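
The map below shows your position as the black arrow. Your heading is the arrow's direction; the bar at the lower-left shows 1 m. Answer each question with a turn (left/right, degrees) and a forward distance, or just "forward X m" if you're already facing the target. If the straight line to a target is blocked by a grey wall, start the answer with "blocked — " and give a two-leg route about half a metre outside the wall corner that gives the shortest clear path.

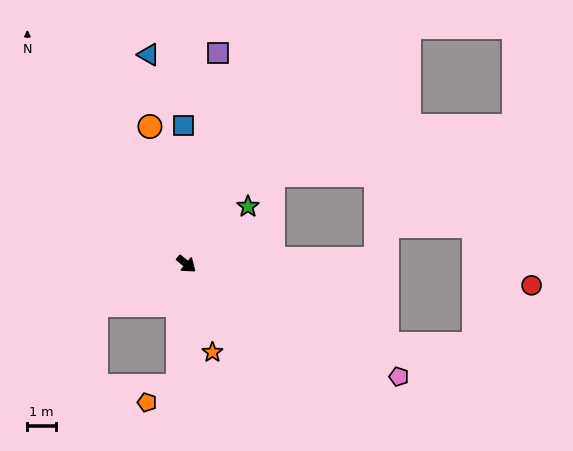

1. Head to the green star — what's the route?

turn left 82°, forward 2.9 m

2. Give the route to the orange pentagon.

blocked — turn right 55°, forward 4.3 m, then turn right 58°, forward 1.2 m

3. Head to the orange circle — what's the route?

turn left 144°, forward 5.0 m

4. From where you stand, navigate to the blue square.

turn left 131°, forward 4.8 m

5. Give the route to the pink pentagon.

turn left 11°, forward 8.4 m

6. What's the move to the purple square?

turn left 121°, forward 7.4 m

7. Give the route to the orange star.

turn right 34°, forward 3.2 m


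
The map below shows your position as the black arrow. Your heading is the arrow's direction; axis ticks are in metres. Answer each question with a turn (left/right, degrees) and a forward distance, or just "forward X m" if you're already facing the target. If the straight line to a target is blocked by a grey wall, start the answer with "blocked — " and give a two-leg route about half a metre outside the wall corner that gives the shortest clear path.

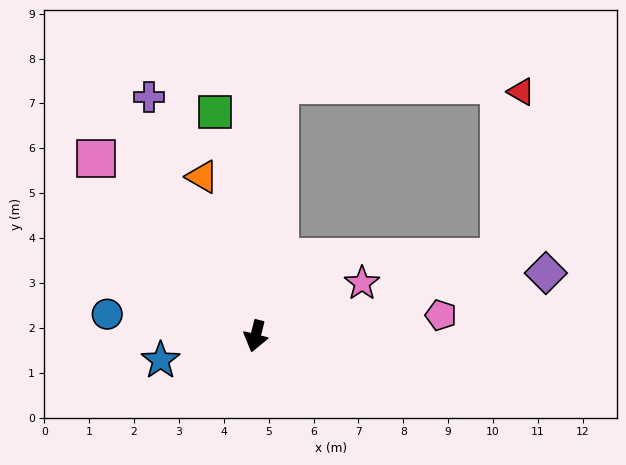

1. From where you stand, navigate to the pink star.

turn left 131°, forward 2.6 m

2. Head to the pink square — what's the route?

turn right 124°, forward 5.3 m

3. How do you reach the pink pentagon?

turn left 111°, forward 4.2 m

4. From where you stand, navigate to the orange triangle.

turn right 147°, forward 3.7 m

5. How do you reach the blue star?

turn right 61°, forward 2.2 m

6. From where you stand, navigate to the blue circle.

turn right 84°, forward 3.3 m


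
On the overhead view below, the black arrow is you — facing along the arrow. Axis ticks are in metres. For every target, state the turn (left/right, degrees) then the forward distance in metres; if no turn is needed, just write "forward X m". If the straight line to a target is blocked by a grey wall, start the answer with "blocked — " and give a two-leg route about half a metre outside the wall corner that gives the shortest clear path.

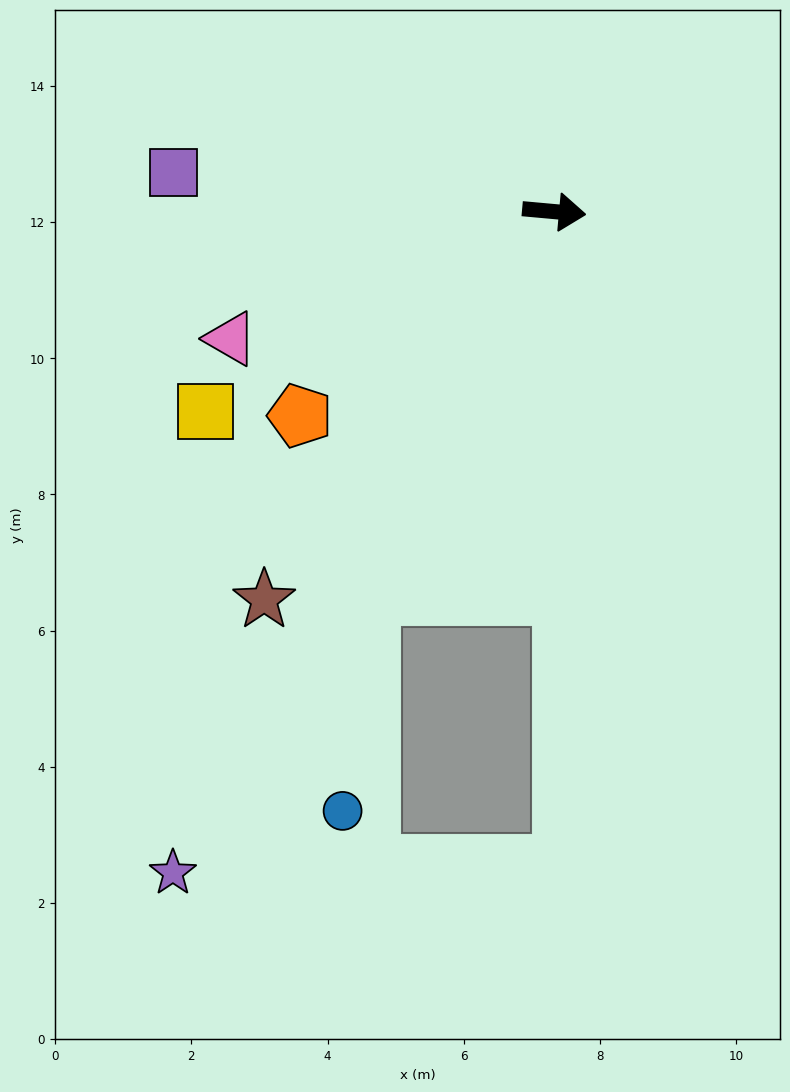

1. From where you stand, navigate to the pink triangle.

turn right 153°, forward 5.1 m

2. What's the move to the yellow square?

turn right 145°, forward 5.9 m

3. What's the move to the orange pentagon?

turn right 136°, forward 4.8 m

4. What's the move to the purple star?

turn right 115°, forward 11.2 m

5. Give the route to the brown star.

turn right 122°, forward 7.1 m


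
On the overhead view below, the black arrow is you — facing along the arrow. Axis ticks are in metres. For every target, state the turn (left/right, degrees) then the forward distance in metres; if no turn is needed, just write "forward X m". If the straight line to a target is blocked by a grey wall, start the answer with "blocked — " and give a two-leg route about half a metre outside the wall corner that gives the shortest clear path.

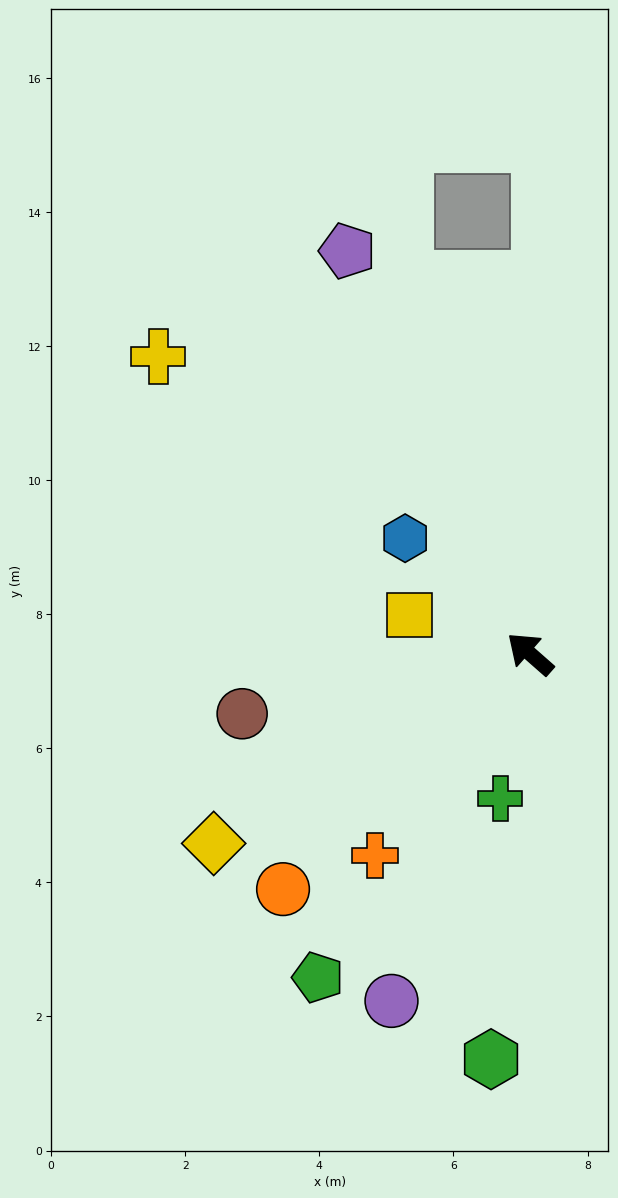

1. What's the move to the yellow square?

turn left 23°, forward 1.9 m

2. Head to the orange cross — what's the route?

turn left 94°, forward 3.8 m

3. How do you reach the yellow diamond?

turn left 72°, forward 5.5 m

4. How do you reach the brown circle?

turn left 53°, forward 4.4 m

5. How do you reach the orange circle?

turn left 85°, forward 5.1 m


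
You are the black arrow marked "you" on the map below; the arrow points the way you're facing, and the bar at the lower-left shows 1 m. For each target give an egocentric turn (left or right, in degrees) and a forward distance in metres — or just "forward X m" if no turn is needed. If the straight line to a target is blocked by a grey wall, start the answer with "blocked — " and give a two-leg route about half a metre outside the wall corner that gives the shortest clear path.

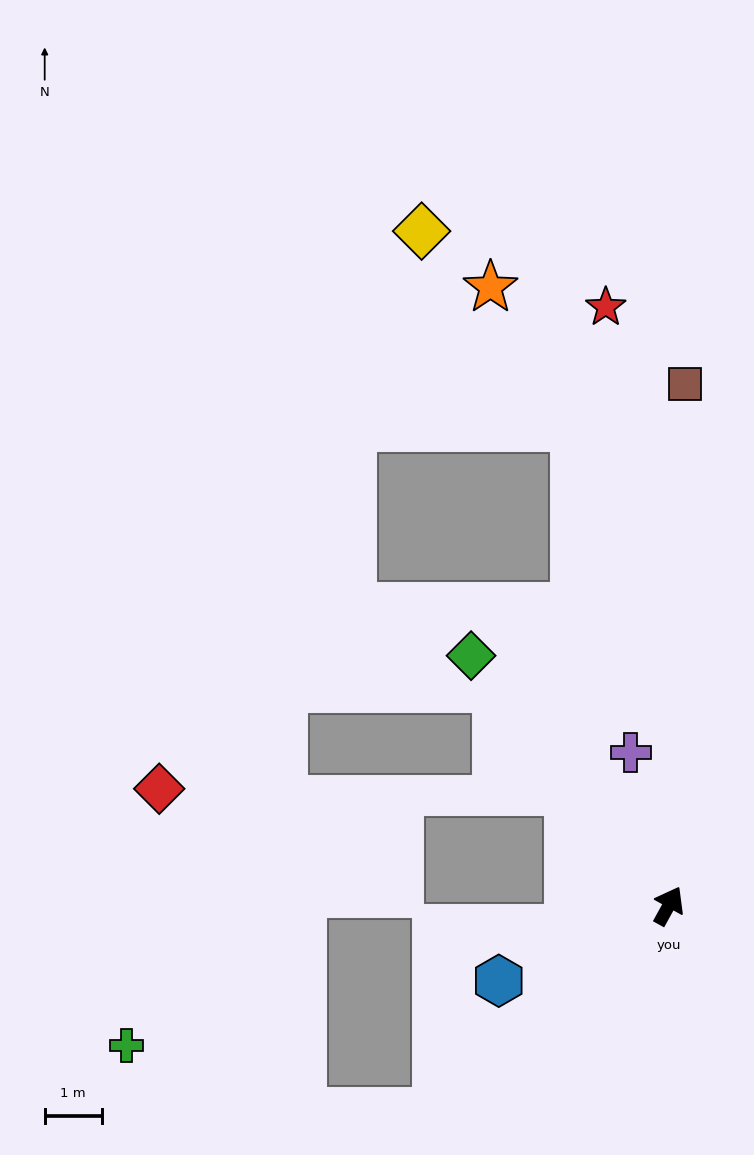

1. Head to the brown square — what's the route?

turn left 27°, forward 9.2 m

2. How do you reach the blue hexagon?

turn left 143°, forward 3.3 m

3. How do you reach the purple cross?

turn left 43°, forward 2.8 m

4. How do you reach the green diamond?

turn left 67°, forward 5.6 m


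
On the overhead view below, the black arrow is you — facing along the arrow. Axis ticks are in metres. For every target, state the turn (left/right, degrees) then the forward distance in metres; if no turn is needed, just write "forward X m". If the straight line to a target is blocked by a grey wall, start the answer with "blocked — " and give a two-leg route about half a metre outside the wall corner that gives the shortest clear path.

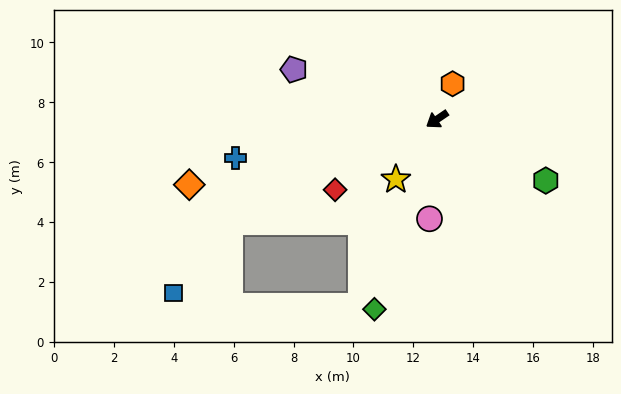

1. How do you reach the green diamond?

turn left 38°, forward 6.7 m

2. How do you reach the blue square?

blocked — turn right 8°, forward 7.7 m, then turn left 25°, forward 3.0 m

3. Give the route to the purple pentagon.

turn right 53°, forward 5.1 m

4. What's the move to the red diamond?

forward 4.1 m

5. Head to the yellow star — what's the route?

turn left 21°, forward 2.4 m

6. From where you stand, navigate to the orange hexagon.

turn right 148°, forward 1.3 m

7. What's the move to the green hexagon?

turn left 116°, forward 4.2 m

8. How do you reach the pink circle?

turn left 51°, forward 3.3 m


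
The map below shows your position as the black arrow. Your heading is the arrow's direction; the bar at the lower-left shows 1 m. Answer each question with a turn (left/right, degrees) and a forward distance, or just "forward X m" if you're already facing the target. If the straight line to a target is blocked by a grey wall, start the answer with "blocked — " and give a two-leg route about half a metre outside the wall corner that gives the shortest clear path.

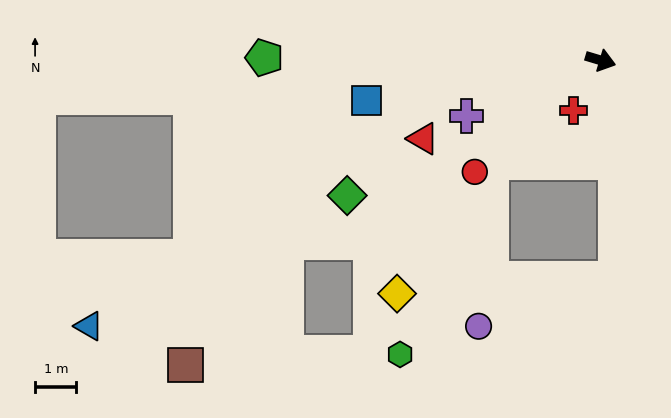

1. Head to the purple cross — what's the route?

turn right 141°, forward 3.5 m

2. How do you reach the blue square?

turn right 154°, forward 5.7 m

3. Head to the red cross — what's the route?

turn right 102°, forward 1.4 m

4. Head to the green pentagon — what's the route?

turn right 164°, forward 8.1 m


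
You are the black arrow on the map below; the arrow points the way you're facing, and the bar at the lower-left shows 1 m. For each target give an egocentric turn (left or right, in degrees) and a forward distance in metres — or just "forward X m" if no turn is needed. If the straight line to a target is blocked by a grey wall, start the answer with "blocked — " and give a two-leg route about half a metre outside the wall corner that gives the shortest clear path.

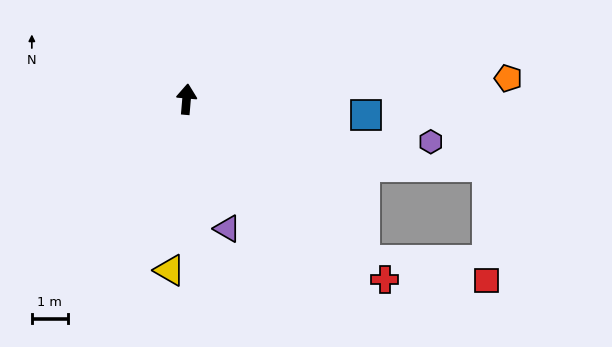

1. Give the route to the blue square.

turn right 90°, forward 5.0 m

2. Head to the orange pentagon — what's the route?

turn right 81°, forward 9.0 m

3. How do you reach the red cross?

turn right 127°, forward 7.5 m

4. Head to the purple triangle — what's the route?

turn right 158°, forward 3.8 m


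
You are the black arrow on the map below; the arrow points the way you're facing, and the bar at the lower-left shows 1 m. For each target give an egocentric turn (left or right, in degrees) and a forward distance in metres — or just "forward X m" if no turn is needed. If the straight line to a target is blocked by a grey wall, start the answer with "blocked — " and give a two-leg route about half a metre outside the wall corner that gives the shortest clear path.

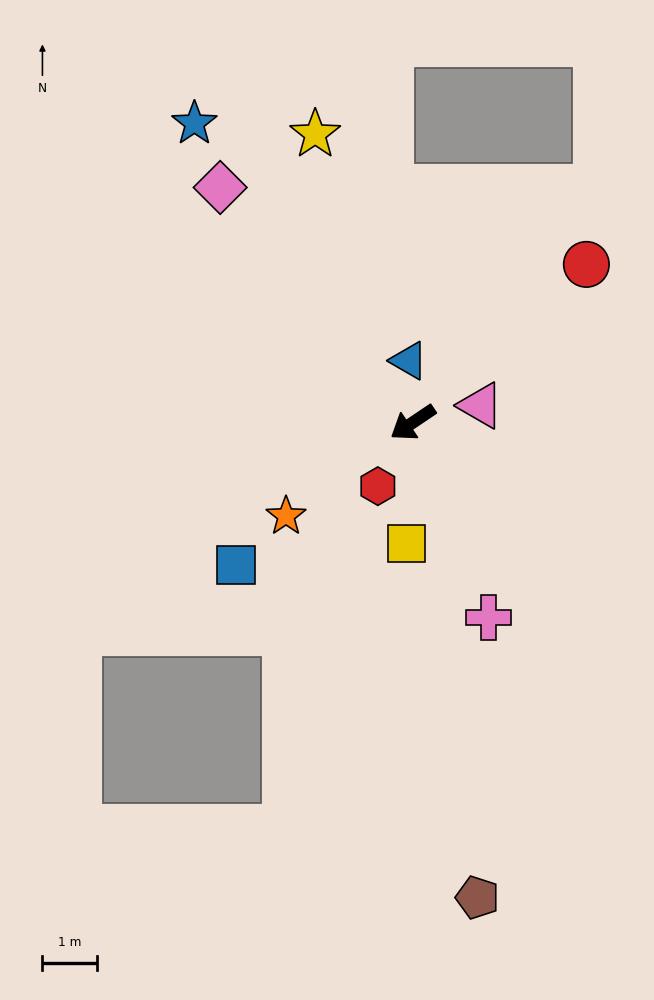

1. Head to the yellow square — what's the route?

turn left 53°, forward 2.2 m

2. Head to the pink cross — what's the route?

turn left 77°, forward 3.8 m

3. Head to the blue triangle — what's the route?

turn right 120°, forward 1.1 m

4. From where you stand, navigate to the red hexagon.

turn left 27°, forward 1.3 m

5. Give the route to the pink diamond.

turn right 85°, forward 5.6 m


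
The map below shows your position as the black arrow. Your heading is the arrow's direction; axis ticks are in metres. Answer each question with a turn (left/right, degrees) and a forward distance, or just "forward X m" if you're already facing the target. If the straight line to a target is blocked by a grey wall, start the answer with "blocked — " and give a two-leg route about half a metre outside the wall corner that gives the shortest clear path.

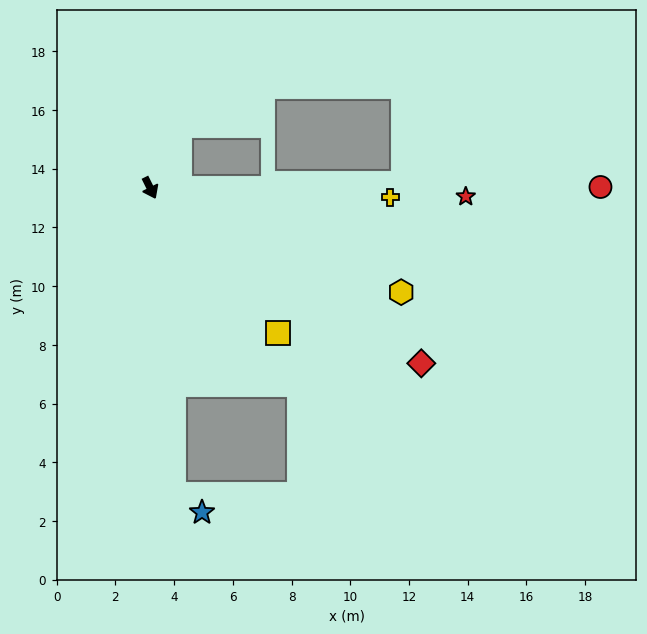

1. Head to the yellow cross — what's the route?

turn left 61°, forward 8.2 m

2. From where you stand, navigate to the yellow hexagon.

turn left 41°, forward 9.3 m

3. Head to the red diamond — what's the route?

turn left 31°, forward 11.0 m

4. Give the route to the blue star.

blocked — turn right 22°, forward 10.5 m, then turn left 53°, forward 1.1 m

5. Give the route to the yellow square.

turn left 15°, forward 6.6 m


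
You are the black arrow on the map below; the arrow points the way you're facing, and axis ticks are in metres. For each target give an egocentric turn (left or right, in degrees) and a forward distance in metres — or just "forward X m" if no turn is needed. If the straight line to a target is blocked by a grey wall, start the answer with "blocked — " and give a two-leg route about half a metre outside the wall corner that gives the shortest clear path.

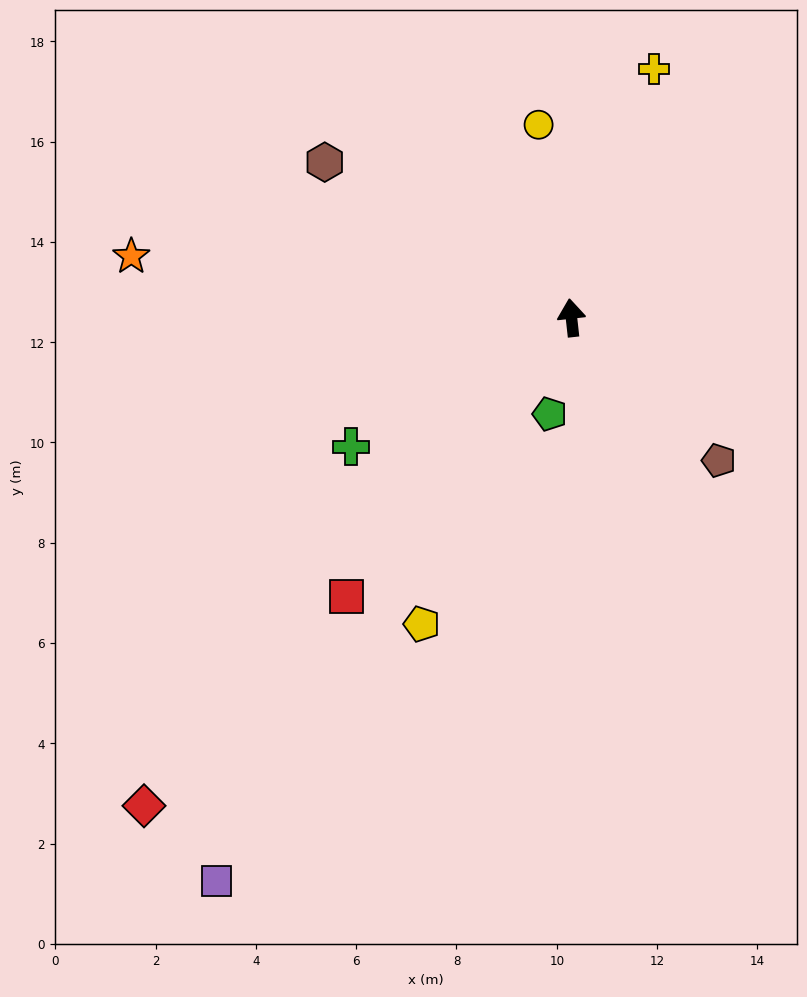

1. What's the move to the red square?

turn left 135°, forward 7.1 m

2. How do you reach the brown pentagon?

turn right 140°, forward 4.1 m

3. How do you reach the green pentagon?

turn left 161°, forward 2.0 m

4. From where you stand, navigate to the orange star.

turn left 76°, forward 8.9 m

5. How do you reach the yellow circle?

turn left 3°, forward 3.9 m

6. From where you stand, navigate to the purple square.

turn left 141°, forward 13.3 m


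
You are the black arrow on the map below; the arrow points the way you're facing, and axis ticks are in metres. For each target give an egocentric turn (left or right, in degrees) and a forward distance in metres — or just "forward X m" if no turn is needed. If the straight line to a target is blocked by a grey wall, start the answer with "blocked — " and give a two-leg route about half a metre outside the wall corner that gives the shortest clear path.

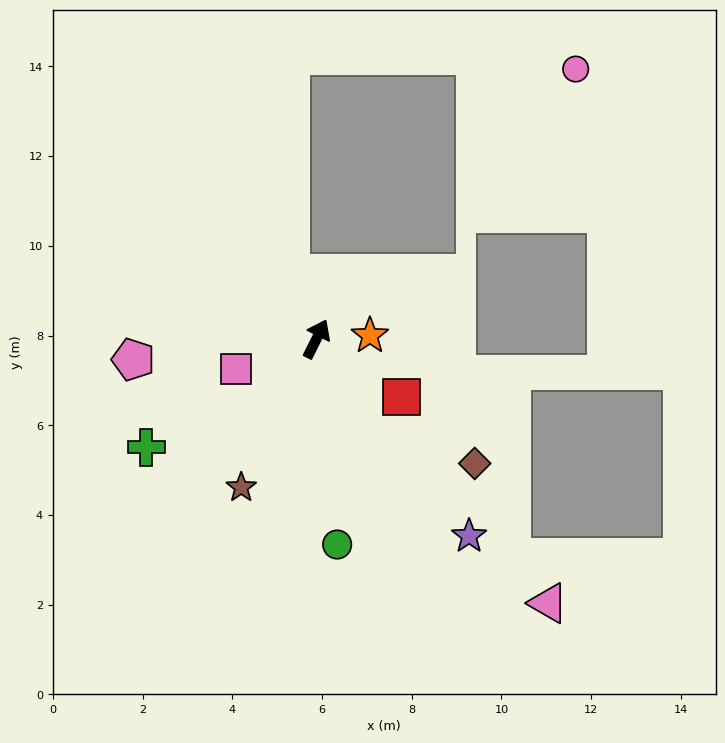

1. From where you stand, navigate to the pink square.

turn left 137°, forward 1.9 m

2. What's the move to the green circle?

turn right 148°, forward 4.6 m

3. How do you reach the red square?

turn right 98°, forward 2.3 m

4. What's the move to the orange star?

turn right 60°, forward 1.2 m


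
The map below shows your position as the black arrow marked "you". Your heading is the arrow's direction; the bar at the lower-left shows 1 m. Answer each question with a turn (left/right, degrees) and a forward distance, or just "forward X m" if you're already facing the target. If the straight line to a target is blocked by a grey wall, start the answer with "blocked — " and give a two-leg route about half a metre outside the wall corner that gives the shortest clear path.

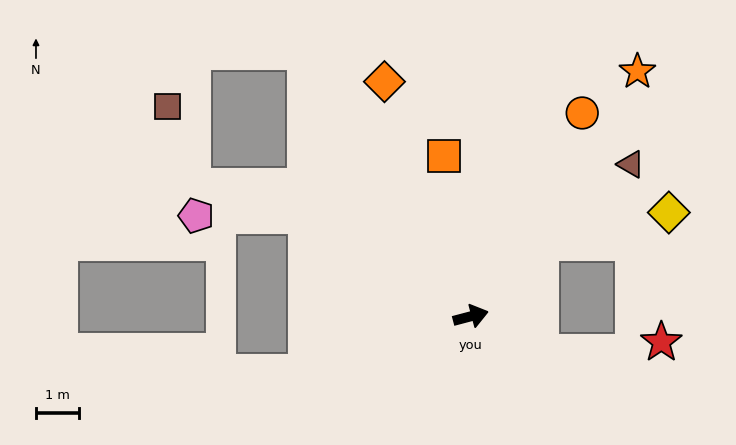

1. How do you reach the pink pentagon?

blocked — turn left 134°, forward 4.5 m, then turn left 31°, forward 2.6 m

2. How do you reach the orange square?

turn left 85°, forward 3.8 m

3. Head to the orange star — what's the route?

turn left 41°, forward 6.9 m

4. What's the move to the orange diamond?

turn left 95°, forward 5.8 m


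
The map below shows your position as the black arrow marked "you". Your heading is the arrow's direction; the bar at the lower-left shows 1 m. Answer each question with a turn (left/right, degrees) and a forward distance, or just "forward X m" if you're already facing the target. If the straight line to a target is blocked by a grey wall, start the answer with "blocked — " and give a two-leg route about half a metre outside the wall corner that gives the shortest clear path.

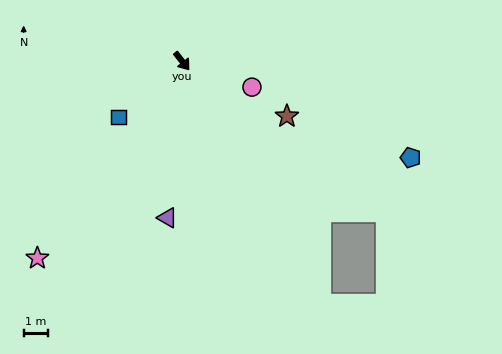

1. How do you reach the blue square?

turn right 87°, forward 3.4 m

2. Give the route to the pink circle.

turn left 31°, forward 3.0 m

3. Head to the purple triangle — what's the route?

turn right 44°, forward 6.4 m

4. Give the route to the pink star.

turn right 75°, forward 9.9 m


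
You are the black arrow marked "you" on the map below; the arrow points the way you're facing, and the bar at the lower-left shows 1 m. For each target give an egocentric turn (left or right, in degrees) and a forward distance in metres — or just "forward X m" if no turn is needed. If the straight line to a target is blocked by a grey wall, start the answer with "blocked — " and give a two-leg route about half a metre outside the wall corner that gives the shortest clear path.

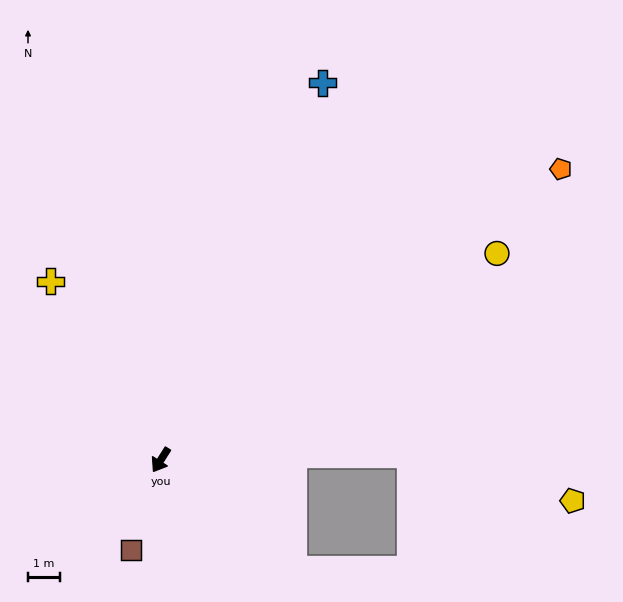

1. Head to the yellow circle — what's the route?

turn left 154°, forward 12.4 m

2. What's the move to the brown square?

turn left 14°, forward 3.0 m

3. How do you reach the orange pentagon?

turn left 158°, forward 15.6 m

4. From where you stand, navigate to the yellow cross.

turn right 116°, forward 6.6 m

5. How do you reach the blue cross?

turn right 171°, forward 12.9 m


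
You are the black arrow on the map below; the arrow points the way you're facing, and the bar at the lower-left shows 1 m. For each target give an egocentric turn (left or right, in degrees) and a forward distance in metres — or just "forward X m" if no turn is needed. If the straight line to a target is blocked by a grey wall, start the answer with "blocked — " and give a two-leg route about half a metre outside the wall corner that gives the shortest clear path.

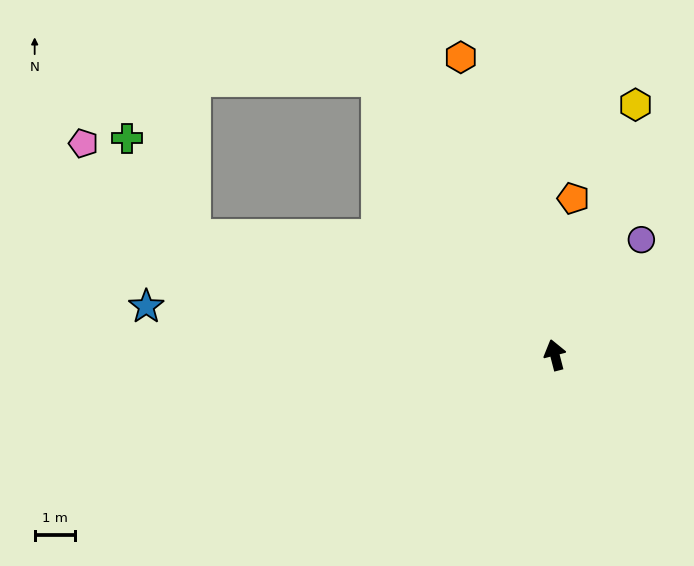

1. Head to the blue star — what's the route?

turn left 69°, forward 10.3 m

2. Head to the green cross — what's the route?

blocked — turn left 57°, forward 9.5 m, then turn right 37°, forward 3.0 m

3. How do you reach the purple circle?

turn right 51°, forward 3.6 m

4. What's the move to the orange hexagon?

turn left 3°, forward 7.8 m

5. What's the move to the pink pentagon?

blocked — turn left 57°, forward 9.5 m, then turn right 21°, forward 3.6 m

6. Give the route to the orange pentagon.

turn right 21°, forward 4.0 m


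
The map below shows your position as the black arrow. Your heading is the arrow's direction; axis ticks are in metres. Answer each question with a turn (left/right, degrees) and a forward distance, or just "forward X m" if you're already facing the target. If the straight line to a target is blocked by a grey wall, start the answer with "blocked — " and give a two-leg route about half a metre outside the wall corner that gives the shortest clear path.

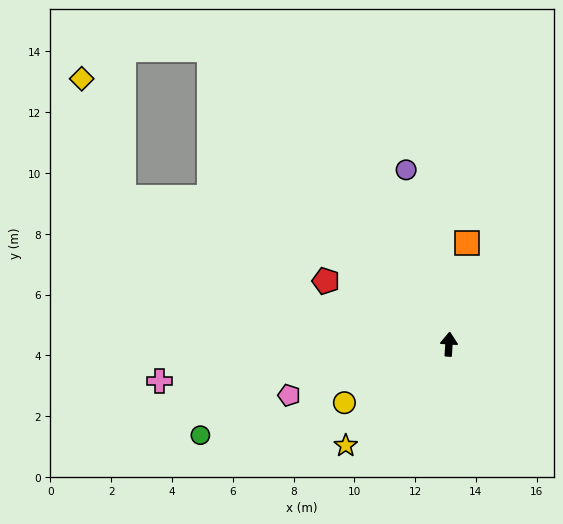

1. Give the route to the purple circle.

turn left 17°, forward 5.9 m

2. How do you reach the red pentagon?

turn left 66°, forward 4.6 m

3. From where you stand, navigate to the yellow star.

turn left 138°, forward 4.8 m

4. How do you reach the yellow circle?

turn left 123°, forward 3.9 m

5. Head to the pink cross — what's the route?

turn left 101°, forward 9.6 m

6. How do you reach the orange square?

turn right 6°, forward 3.4 m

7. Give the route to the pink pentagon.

turn left 111°, forward 5.5 m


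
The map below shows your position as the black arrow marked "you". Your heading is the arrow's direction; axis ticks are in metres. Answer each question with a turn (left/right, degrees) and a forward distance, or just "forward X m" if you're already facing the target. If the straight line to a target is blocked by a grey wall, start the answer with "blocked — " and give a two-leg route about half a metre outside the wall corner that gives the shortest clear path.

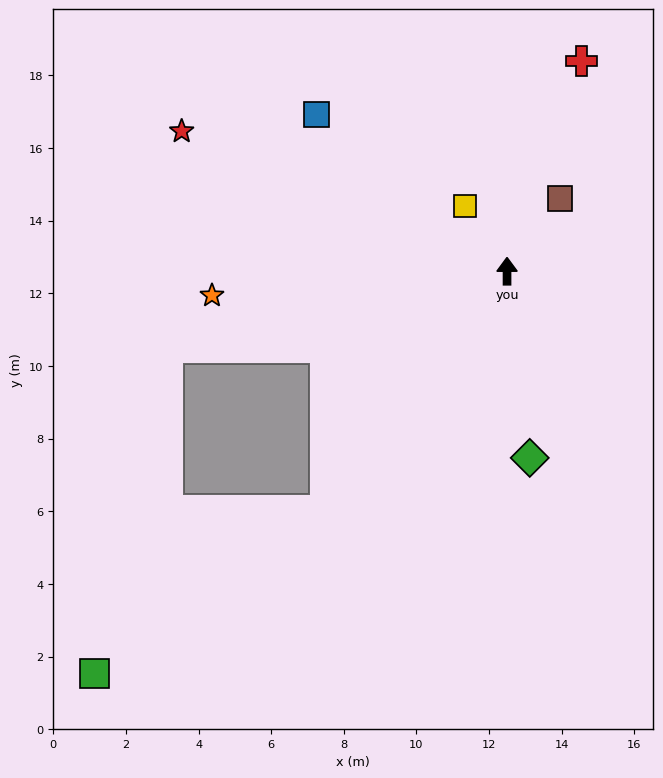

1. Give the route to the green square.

blocked — turn left 143°, forward 8.3 m, then turn right 18°, forward 7.8 m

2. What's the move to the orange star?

turn left 95°, forward 8.2 m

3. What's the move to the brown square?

turn right 36°, forward 2.5 m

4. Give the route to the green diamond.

turn right 173°, forward 5.2 m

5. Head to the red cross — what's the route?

turn right 20°, forward 6.1 m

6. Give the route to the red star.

turn left 67°, forward 9.8 m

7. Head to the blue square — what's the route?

turn left 51°, forward 6.8 m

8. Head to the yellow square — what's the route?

turn left 33°, forward 2.1 m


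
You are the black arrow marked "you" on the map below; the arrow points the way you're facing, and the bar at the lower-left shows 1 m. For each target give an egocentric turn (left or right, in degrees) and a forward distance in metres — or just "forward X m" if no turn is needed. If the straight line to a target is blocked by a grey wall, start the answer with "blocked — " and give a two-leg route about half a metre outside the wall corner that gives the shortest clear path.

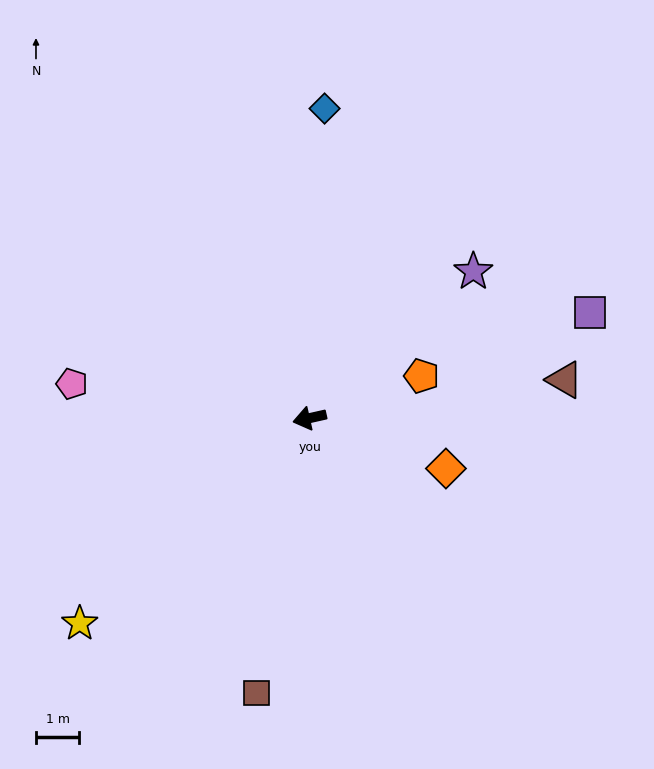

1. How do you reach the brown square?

turn left 66°, forward 6.5 m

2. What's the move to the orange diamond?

turn left 147°, forward 3.4 m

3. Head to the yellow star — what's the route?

turn left 29°, forward 7.1 m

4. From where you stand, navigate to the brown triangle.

turn left 176°, forward 6.0 m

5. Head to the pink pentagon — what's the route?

turn right 21°, forward 5.6 m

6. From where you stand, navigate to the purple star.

turn right 151°, forward 5.1 m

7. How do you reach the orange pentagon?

turn right 172°, forward 2.8 m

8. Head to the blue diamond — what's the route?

turn right 105°, forward 7.2 m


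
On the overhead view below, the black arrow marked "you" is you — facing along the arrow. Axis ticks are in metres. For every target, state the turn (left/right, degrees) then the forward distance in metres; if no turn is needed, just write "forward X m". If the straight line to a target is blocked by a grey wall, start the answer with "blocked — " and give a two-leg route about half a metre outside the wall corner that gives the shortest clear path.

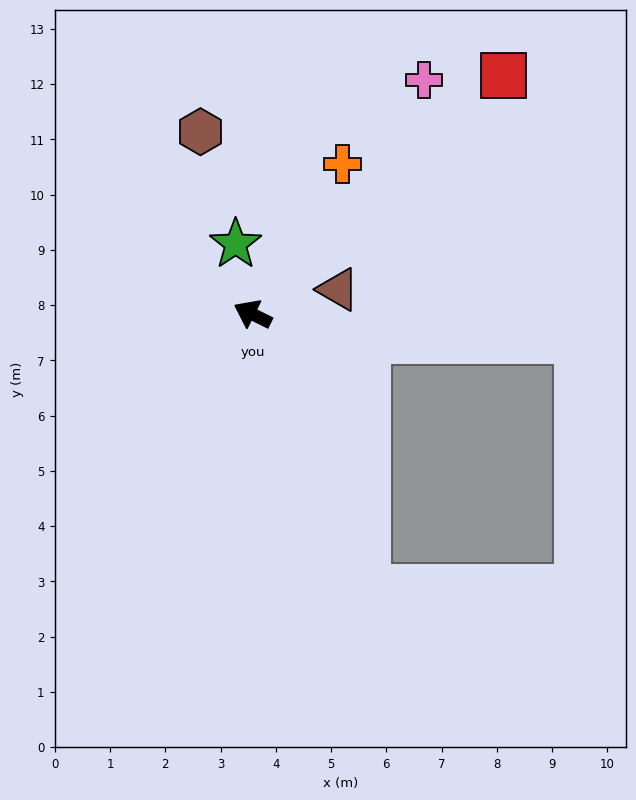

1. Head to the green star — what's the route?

turn right 50°, forward 1.3 m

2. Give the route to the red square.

turn right 110°, forward 6.3 m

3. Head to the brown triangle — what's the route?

turn right 137°, forward 1.6 m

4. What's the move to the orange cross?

turn right 94°, forward 3.2 m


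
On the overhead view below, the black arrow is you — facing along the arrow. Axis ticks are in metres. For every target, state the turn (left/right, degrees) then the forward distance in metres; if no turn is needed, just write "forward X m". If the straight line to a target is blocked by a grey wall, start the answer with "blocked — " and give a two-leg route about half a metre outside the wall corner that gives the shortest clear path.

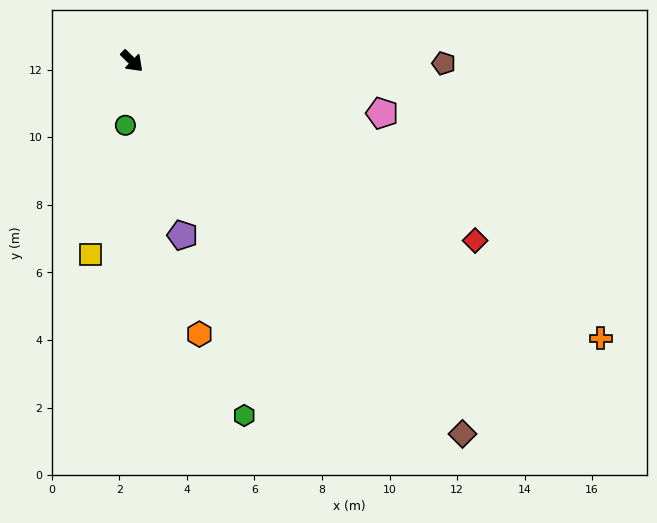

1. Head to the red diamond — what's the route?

turn left 17°, forward 11.5 m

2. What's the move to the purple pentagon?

turn right 29°, forward 5.4 m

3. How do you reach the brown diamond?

turn right 4°, forward 14.8 m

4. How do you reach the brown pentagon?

turn left 44°, forward 9.2 m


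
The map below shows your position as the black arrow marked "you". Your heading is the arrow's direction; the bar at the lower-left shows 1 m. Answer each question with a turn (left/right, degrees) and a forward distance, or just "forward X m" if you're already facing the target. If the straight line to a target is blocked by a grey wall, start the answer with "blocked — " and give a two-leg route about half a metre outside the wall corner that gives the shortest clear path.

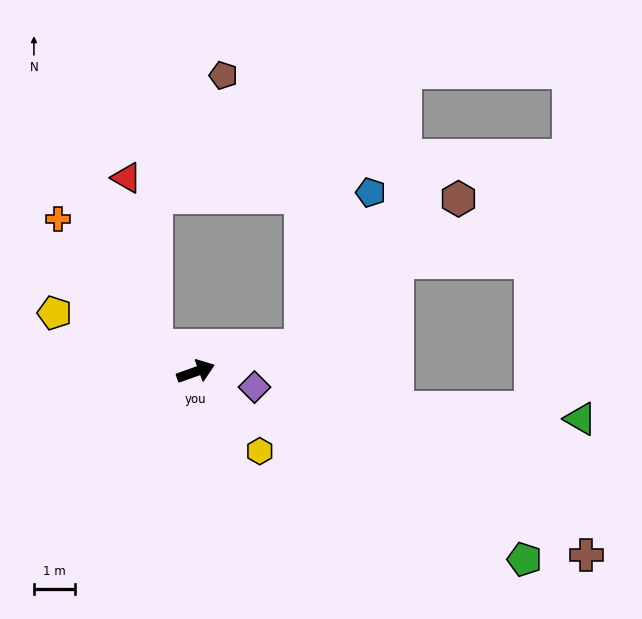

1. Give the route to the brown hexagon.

blocked — turn right 6°, forward 2.7 m, then turn left 30°, forward 5.3 m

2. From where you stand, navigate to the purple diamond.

turn right 34°, forward 1.5 m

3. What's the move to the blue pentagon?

blocked — turn right 6°, forward 2.7 m, then turn left 52°, forward 4.1 m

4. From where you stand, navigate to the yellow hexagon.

turn right 71°, forward 2.5 m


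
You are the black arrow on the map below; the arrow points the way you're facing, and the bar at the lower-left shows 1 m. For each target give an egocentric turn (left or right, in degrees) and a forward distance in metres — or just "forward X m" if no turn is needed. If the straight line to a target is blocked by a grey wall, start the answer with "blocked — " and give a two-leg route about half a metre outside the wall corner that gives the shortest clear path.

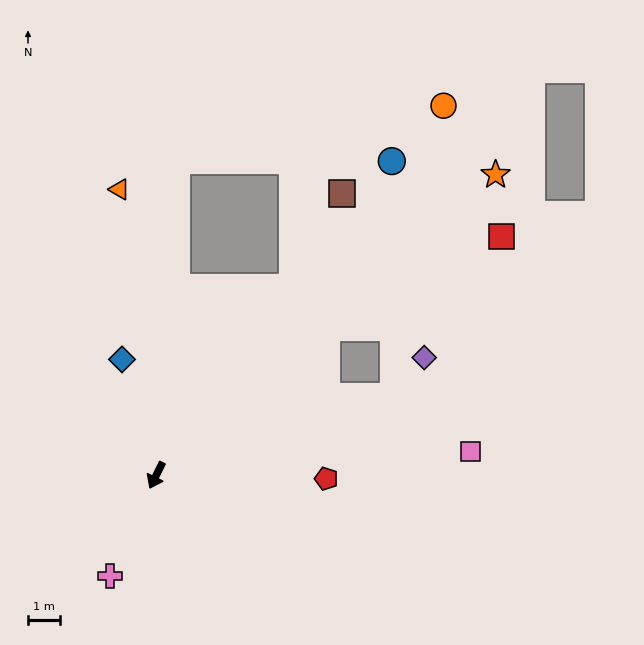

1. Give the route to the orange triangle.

turn right 146°, forward 9.1 m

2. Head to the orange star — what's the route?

turn left 158°, forward 14.4 m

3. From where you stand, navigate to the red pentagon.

turn left 115°, forward 5.4 m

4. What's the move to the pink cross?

forward 3.5 m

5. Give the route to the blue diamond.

turn right 137°, forward 3.8 m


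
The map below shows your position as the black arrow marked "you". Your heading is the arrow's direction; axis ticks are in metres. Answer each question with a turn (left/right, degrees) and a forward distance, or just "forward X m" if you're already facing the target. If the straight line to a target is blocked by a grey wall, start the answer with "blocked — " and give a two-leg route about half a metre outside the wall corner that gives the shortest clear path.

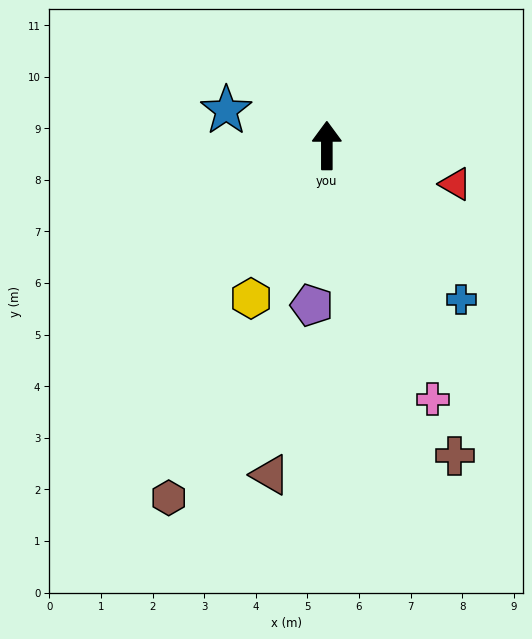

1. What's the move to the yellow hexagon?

turn left 154°, forward 3.3 m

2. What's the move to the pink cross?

turn right 157°, forward 5.3 m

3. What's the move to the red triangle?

turn right 107°, forward 2.6 m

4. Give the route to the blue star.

turn left 71°, forward 2.1 m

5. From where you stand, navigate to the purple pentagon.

turn left 175°, forward 3.1 m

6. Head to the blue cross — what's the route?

turn right 139°, forward 4.0 m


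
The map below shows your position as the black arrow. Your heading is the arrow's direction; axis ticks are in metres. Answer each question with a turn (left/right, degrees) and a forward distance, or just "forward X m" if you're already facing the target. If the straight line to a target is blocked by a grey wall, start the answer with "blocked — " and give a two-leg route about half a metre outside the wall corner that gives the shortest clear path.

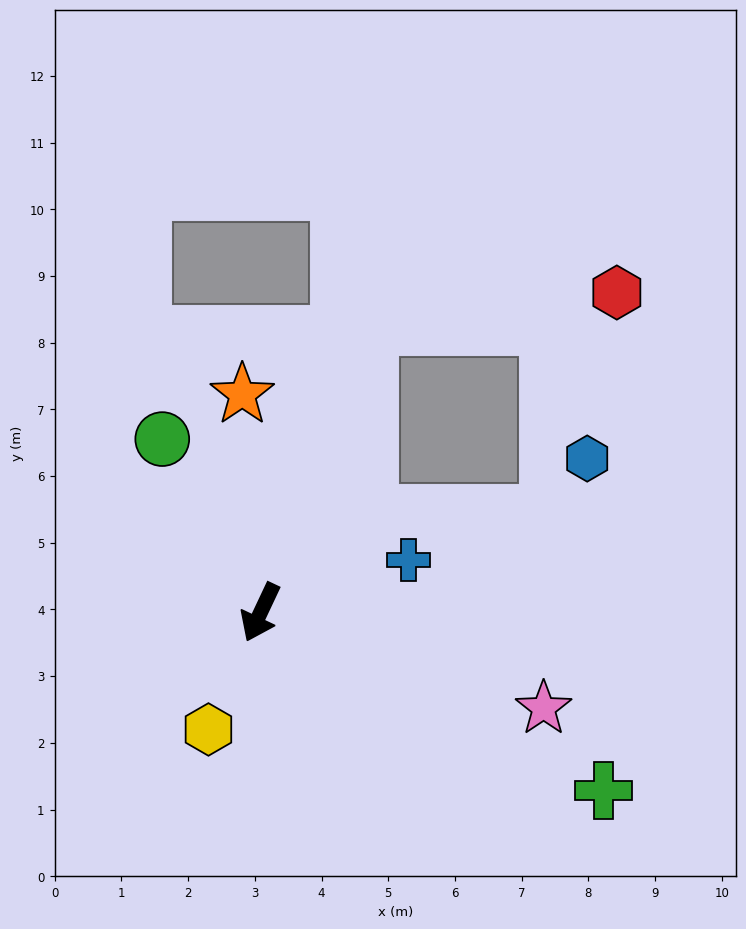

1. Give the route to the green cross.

turn left 88°, forward 5.8 m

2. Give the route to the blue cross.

turn left 135°, forward 2.4 m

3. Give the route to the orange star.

turn right 150°, forward 3.3 m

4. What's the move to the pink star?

turn left 97°, forward 4.5 m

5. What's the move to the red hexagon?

blocked — turn right 176°, forward 4.6 m, then turn right 61°, forward 3.7 m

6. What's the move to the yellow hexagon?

forward 1.9 m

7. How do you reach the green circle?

turn right 125°, forward 3.0 m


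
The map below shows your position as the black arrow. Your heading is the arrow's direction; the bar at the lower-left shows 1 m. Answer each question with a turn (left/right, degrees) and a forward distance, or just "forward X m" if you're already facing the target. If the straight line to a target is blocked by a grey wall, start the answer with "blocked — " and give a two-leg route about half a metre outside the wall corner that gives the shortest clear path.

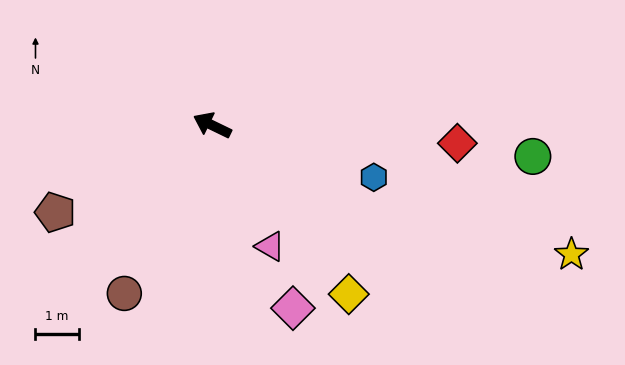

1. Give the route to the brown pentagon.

turn left 55°, forward 4.2 m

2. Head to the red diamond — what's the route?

turn right 158°, forward 5.7 m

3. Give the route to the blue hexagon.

turn right 172°, forward 3.9 m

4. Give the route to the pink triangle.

turn left 141°, forward 3.1 m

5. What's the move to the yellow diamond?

turn left 155°, forward 5.0 m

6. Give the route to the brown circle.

turn left 88°, forward 4.4 m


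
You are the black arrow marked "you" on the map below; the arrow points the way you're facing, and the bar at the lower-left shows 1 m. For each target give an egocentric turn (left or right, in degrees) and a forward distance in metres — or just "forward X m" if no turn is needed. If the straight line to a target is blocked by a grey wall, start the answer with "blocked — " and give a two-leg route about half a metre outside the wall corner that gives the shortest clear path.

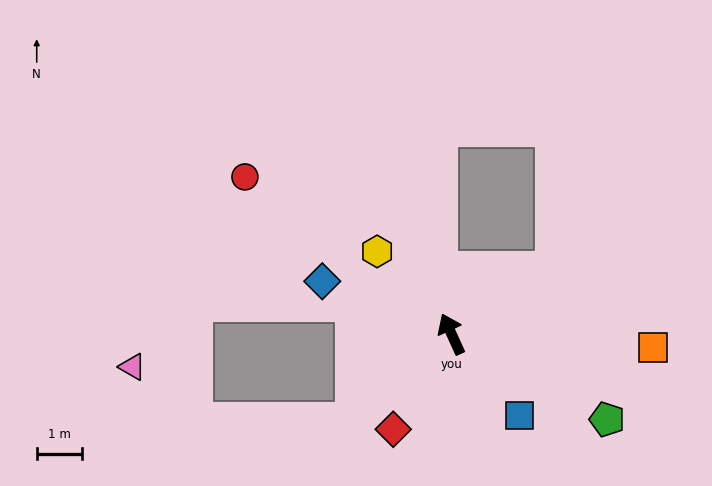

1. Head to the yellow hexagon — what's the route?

turn left 18°, forward 2.4 m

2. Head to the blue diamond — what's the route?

turn left 43°, forward 3.1 m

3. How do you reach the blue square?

turn right 165°, forward 2.3 m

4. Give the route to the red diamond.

turn left 124°, forward 2.5 m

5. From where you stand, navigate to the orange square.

turn right 118°, forward 4.4 m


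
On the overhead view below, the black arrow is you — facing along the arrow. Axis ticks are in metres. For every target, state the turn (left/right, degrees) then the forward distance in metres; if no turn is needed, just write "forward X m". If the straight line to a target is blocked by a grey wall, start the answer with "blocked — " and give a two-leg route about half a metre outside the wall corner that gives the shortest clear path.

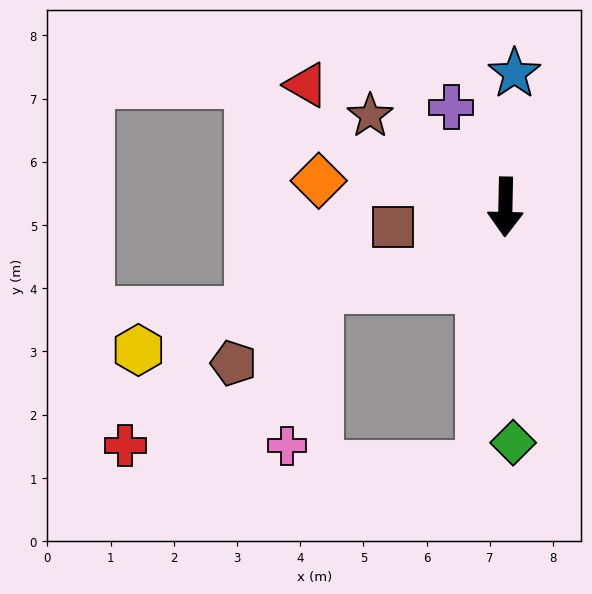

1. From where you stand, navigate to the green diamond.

turn left 3°, forward 3.7 m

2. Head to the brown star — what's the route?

turn right 123°, forward 2.6 m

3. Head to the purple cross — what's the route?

turn right 150°, forward 1.8 m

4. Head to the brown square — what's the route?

turn right 78°, forward 1.8 m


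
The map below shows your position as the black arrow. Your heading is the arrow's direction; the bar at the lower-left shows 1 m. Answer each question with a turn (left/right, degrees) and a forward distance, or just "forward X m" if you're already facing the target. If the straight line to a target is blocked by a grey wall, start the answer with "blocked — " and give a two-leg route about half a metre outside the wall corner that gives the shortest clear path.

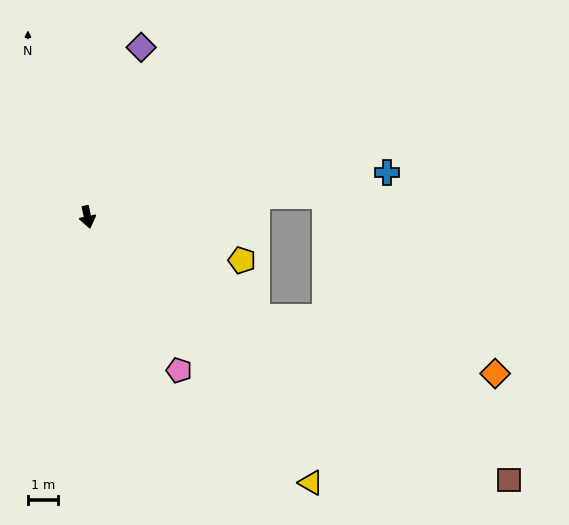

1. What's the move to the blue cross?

turn left 86°, forward 10.2 m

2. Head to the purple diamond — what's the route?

turn left 150°, forward 6.0 m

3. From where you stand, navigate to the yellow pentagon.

turn left 62°, forward 5.4 m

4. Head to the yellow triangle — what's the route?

turn left 28°, forward 11.7 m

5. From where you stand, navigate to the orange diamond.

blocked — turn left 48°, forward 6.7 m, then turn left 16°, forward 8.2 m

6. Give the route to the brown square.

turn left 46°, forward 16.8 m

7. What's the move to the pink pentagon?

turn left 19°, forward 6.0 m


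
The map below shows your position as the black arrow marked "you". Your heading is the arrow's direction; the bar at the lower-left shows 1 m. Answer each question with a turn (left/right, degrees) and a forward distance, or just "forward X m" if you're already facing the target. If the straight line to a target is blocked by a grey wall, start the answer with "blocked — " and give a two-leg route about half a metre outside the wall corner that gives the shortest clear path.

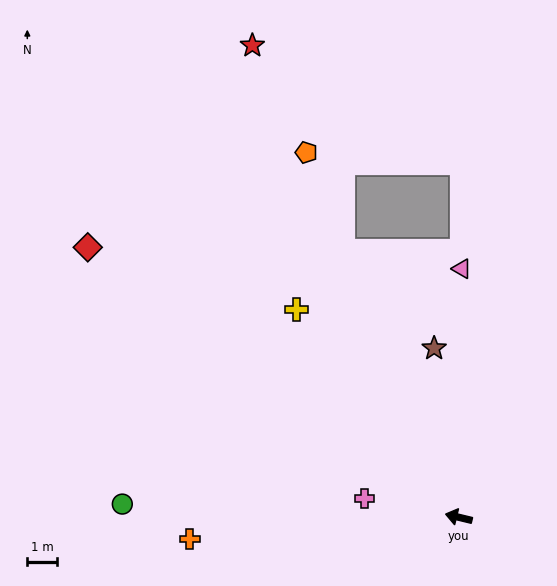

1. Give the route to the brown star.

turn right 68°, forward 5.7 m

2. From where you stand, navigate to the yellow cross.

turn right 38°, forward 8.8 m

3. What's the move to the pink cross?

turn left 2°, forward 3.2 m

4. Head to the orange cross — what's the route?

turn left 18°, forward 9.0 m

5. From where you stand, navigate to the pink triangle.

turn right 77°, forward 8.3 m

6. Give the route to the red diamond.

turn right 22°, forward 15.4 m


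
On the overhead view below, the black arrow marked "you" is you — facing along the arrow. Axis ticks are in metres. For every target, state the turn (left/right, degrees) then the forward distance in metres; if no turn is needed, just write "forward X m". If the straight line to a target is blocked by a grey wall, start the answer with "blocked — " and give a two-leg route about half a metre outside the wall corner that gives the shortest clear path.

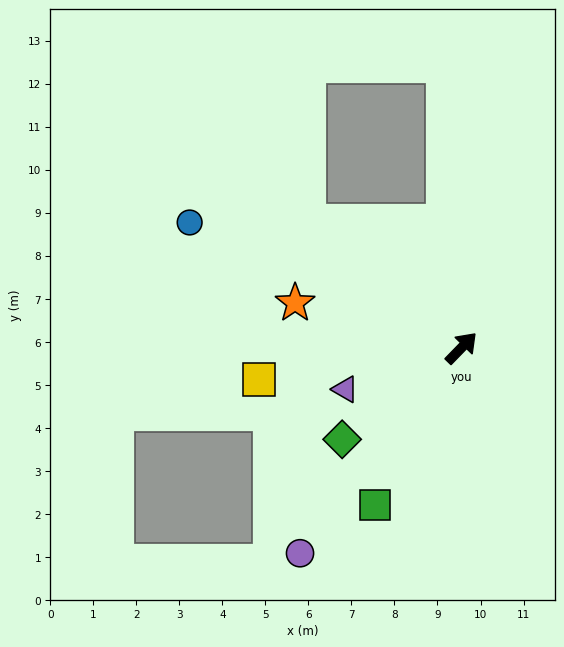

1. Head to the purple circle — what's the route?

turn right 174°, forward 6.1 m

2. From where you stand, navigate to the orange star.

turn left 119°, forward 4.0 m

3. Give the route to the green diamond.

turn left 172°, forward 3.5 m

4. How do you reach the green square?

turn right 165°, forward 4.2 m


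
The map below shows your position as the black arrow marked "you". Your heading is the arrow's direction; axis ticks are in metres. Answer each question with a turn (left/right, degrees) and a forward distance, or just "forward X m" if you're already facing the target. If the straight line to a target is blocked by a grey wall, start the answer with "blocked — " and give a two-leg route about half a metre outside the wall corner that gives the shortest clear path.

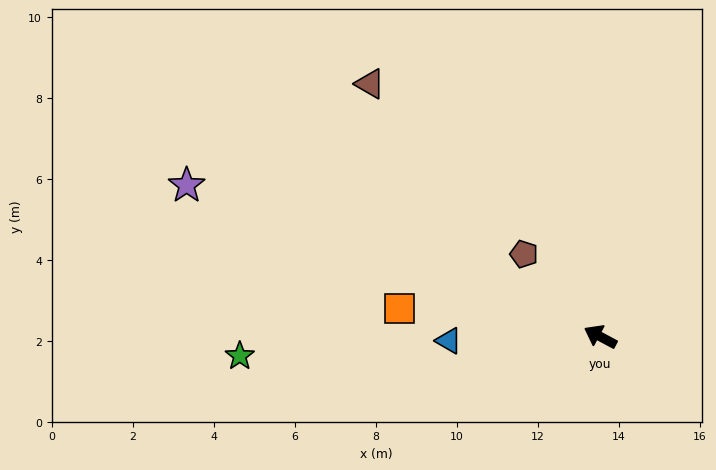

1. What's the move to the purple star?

turn left 8°, forward 10.9 m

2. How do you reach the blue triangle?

turn left 30°, forward 3.7 m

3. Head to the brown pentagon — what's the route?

turn right 19°, forward 2.8 m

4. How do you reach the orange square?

turn left 20°, forward 5.0 m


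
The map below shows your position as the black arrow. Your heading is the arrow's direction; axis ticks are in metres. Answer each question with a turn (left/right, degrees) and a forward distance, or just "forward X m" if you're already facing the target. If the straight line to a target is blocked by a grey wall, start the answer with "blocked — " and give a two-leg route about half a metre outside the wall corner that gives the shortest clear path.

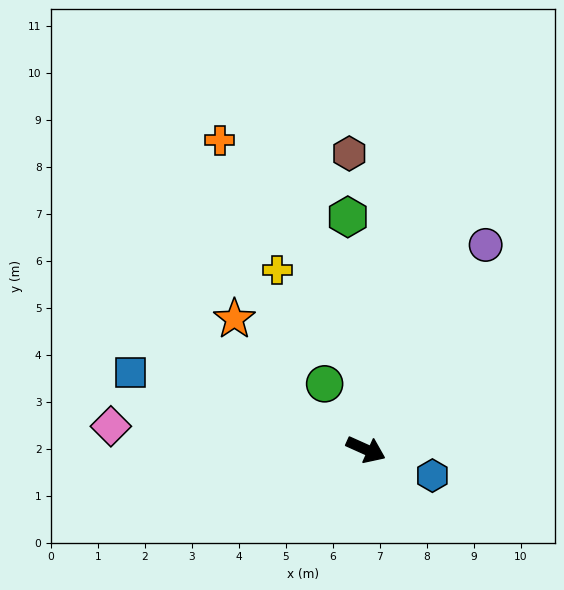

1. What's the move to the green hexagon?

turn left 119°, forward 5.0 m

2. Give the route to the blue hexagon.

turn left 3°, forward 1.5 m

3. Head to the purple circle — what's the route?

turn left 84°, forward 5.0 m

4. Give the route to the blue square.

turn right 174°, forward 5.3 m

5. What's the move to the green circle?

turn left 146°, forward 1.7 m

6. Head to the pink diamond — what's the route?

turn right 161°, forward 5.5 m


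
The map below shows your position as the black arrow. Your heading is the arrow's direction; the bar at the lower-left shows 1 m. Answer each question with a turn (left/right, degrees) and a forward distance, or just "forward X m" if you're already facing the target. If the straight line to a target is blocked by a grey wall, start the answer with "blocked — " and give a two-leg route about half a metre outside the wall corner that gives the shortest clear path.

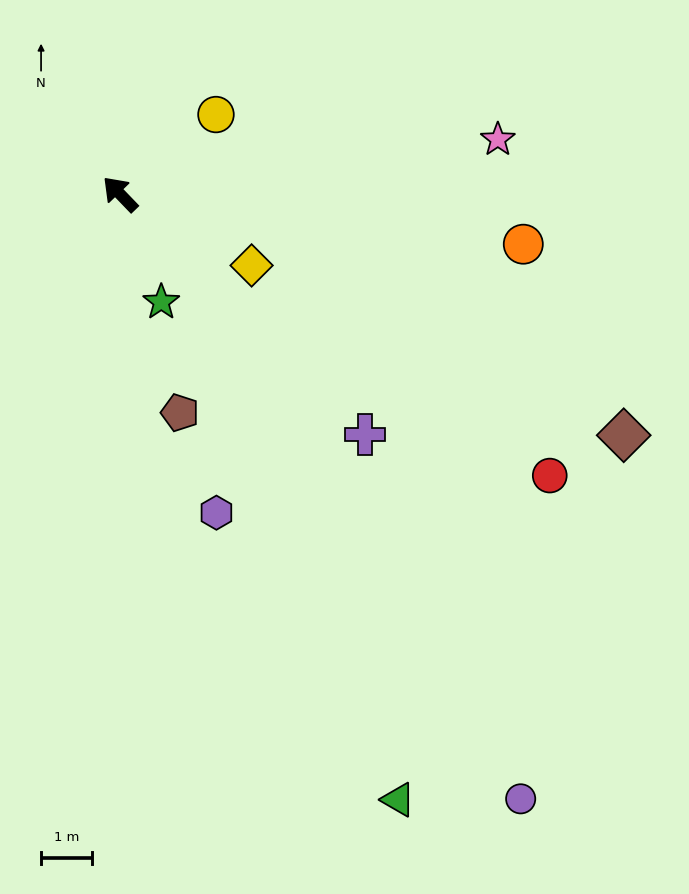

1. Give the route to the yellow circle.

turn right 94°, forward 2.4 m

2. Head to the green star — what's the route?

turn left 157°, forward 2.3 m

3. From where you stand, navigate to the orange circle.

turn right 141°, forward 8.0 m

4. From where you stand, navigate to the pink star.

turn right 126°, forward 7.5 m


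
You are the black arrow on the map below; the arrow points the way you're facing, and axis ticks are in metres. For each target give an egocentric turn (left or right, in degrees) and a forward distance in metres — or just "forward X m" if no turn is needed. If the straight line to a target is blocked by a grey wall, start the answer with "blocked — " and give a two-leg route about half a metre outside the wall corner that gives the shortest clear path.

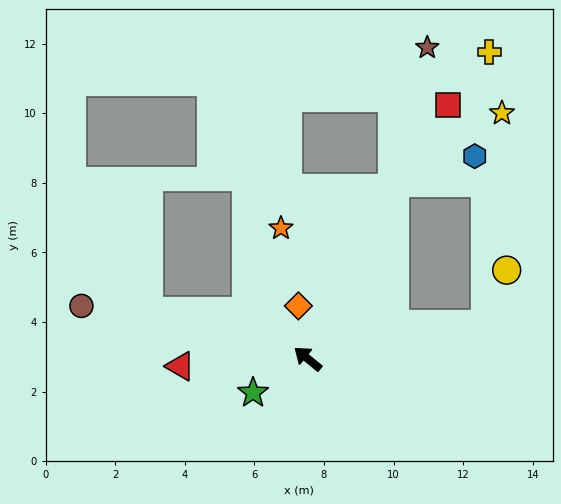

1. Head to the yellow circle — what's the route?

blocked — turn right 130°, forward 5.2 m, then turn left 59°, forward 1.7 m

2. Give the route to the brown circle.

turn left 26°, forward 6.7 m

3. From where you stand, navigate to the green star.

turn left 71°, forward 1.9 m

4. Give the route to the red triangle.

turn left 43°, forward 3.7 m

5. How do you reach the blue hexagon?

blocked — turn right 77°, forward 5.6 m, then turn right 46°, forward 2.4 m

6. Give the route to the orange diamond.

turn right 41°, forward 1.5 m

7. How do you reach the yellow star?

blocked — turn right 77°, forward 5.6 m, then turn right 31°, forward 3.7 m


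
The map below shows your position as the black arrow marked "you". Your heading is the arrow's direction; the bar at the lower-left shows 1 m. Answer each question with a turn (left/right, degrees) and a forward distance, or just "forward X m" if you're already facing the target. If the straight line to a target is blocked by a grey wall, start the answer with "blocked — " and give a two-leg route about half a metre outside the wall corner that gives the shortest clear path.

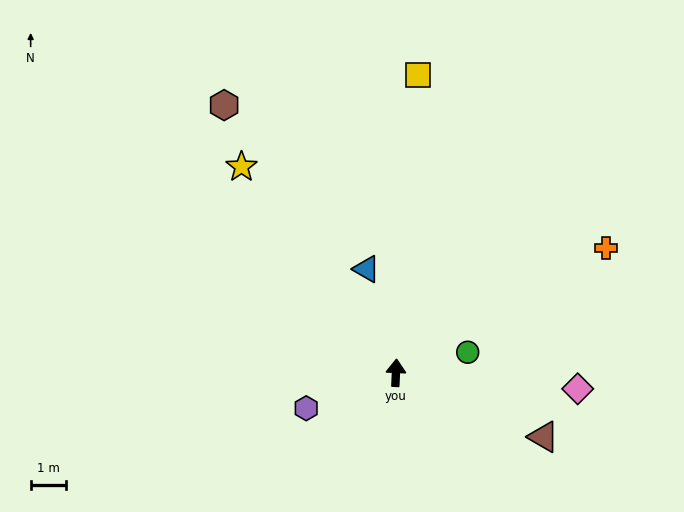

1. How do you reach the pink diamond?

turn right 92°, forward 5.2 m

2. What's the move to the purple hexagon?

turn left 114°, forward 2.7 m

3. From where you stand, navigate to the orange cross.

turn right 57°, forward 6.9 m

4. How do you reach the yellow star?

turn left 39°, forward 7.3 m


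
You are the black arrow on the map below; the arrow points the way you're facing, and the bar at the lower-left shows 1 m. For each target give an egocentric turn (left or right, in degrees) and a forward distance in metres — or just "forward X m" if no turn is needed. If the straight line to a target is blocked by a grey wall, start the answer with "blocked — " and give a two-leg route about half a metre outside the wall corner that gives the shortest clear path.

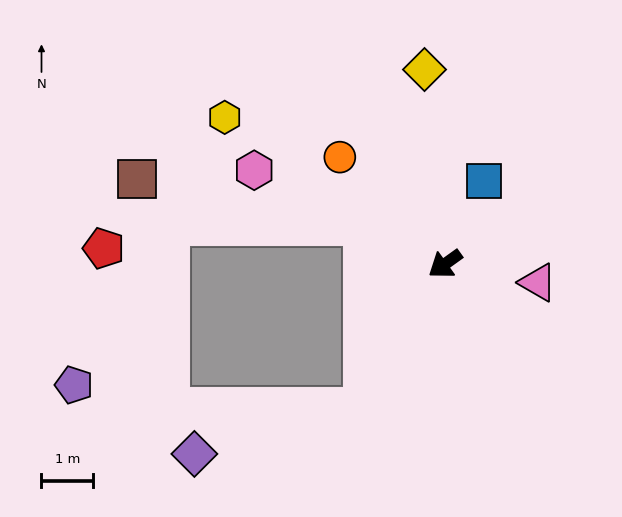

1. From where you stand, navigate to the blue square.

turn right 151°, forward 1.8 m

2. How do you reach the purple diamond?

blocked — turn left 26°, forward 3.2 m, then turn right 47°, forward 3.4 m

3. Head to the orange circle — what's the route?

turn right 81°, forward 2.9 m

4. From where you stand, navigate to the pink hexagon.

turn right 62°, forward 4.1 m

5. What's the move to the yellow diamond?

turn right 120°, forward 3.8 m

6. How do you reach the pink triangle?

turn left 133°, forward 1.8 m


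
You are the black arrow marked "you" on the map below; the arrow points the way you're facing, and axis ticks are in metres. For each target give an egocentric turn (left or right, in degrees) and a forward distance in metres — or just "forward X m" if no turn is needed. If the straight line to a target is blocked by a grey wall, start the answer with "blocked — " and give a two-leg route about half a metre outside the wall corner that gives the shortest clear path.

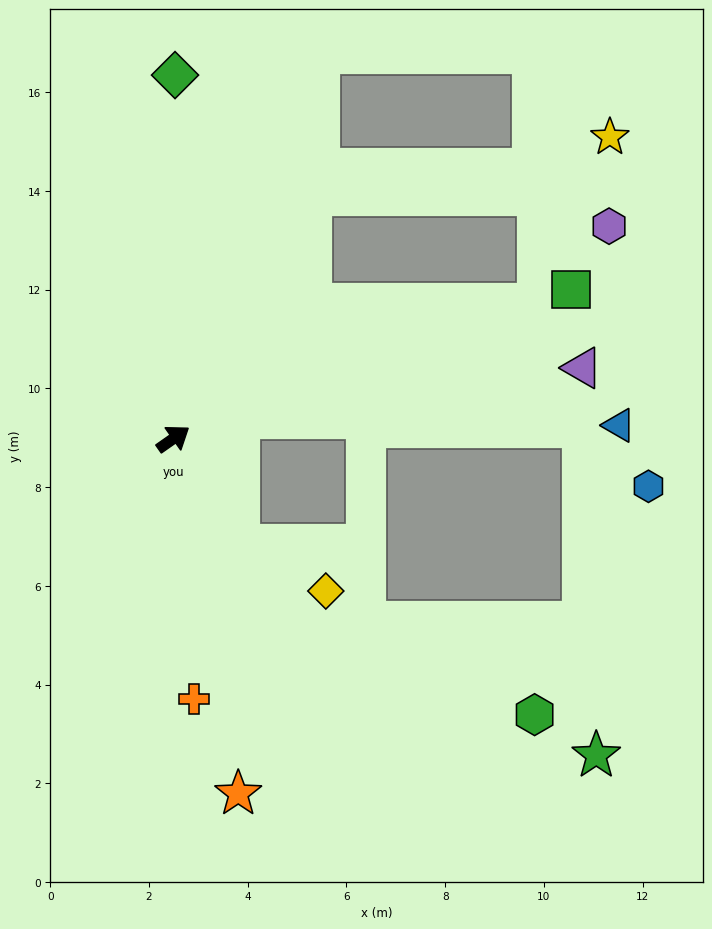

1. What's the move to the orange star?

turn right 115°, forward 7.3 m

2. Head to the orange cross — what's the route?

turn right 121°, forward 5.3 m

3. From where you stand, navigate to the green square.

turn right 14°, forward 8.6 m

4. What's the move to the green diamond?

turn left 55°, forward 7.4 m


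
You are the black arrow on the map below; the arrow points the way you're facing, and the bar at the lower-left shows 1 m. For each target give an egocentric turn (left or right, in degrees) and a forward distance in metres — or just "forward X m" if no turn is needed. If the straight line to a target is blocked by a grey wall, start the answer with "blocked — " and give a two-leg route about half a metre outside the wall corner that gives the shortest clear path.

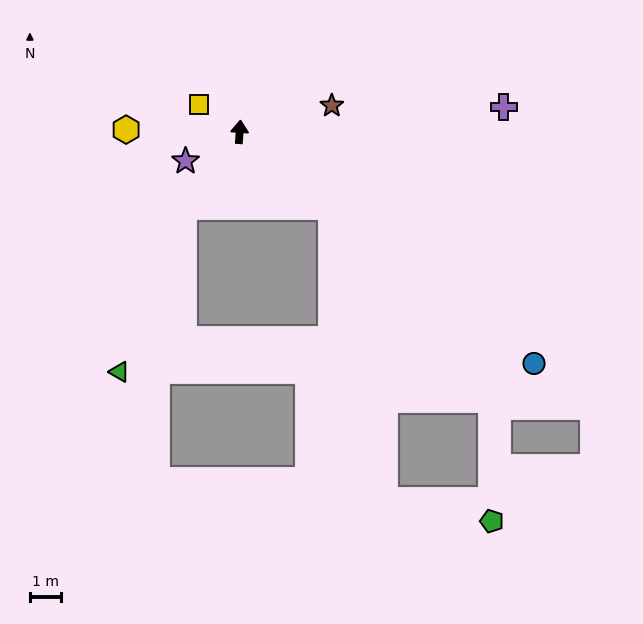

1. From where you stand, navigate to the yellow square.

turn left 60°, forward 1.6 m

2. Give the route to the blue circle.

turn right 124°, forward 12.0 m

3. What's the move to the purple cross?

turn right 81°, forward 8.5 m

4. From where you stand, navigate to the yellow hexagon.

turn left 93°, forward 3.6 m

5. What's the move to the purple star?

turn left 122°, forward 2.0 m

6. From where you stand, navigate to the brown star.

turn right 70°, forward 3.1 m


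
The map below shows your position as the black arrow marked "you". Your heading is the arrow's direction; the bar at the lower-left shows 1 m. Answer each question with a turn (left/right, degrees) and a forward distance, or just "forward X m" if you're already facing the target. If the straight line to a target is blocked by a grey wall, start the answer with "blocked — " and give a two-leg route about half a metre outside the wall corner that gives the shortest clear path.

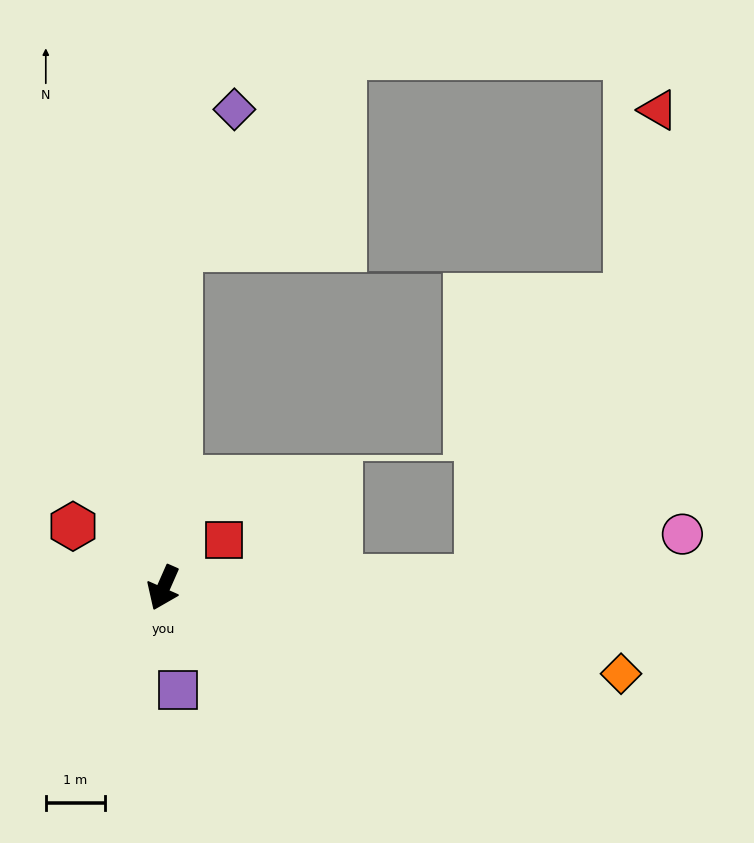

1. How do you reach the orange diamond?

turn left 103°, forward 7.8 m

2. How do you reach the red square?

turn left 152°, forward 1.3 m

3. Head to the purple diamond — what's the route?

blocked — turn right 159°, forward 5.8 m, then turn right 20°, forward 2.5 m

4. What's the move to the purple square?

turn left 32°, forward 1.7 m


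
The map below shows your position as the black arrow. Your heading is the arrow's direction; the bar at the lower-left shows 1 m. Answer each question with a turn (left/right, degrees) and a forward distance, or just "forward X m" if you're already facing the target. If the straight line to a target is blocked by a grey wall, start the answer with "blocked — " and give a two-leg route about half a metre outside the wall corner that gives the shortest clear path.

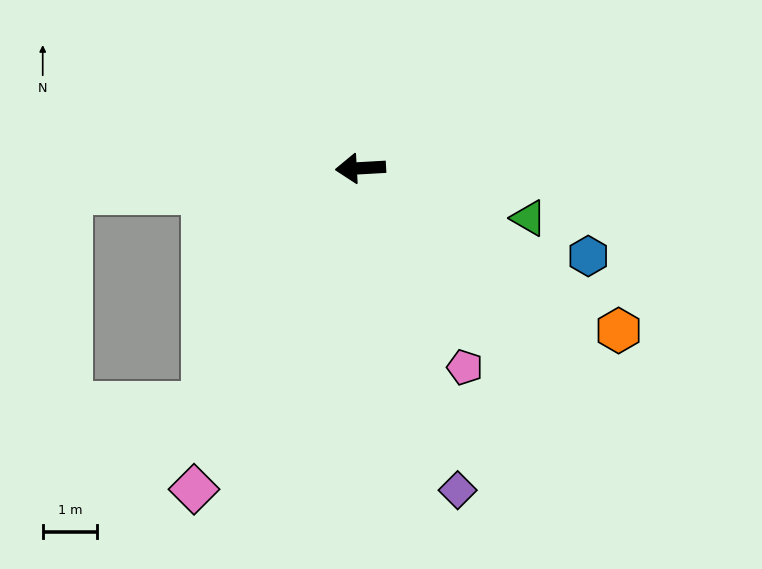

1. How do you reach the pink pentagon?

turn left 114°, forward 4.1 m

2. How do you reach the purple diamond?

turn left 104°, forward 6.2 m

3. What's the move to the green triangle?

turn left 160°, forward 3.2 m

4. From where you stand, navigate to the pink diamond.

turn left 59°, forward 6.7 m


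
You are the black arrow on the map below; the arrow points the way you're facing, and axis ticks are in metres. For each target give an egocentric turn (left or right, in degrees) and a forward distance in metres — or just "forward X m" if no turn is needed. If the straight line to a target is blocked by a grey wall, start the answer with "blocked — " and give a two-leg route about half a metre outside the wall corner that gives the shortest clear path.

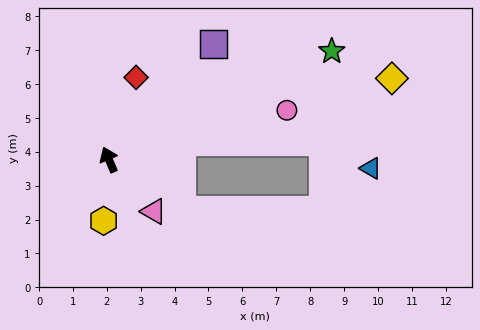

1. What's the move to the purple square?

turn right 65°, forward 4.6 m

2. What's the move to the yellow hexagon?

turn left 152°, forward 1.8 m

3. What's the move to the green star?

turn right 87°, forward 7.3 m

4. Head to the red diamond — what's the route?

turn right 41°, forward 2.6 m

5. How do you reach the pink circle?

turn right 98°, forward 5.4 m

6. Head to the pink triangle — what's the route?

turn right 162°, forward 2.0 m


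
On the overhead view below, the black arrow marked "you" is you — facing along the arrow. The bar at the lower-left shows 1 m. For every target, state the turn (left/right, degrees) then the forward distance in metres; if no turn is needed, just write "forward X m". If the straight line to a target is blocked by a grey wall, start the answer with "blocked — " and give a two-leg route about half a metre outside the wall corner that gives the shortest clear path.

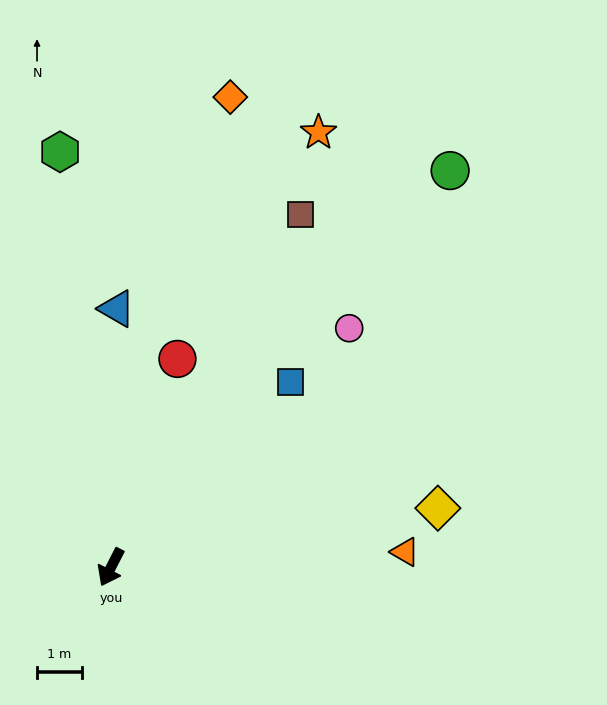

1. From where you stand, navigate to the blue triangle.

turn right 154°, forward 5.8 m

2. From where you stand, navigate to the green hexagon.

turn right 146°, forward 9.3 m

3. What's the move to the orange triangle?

turn left 120°, forward 6.6 m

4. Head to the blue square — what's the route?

turn left 163°, forward 5.8 m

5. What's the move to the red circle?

turn right 171°, forward 4.9 m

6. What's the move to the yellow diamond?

turn left 127°, forward 7.4 m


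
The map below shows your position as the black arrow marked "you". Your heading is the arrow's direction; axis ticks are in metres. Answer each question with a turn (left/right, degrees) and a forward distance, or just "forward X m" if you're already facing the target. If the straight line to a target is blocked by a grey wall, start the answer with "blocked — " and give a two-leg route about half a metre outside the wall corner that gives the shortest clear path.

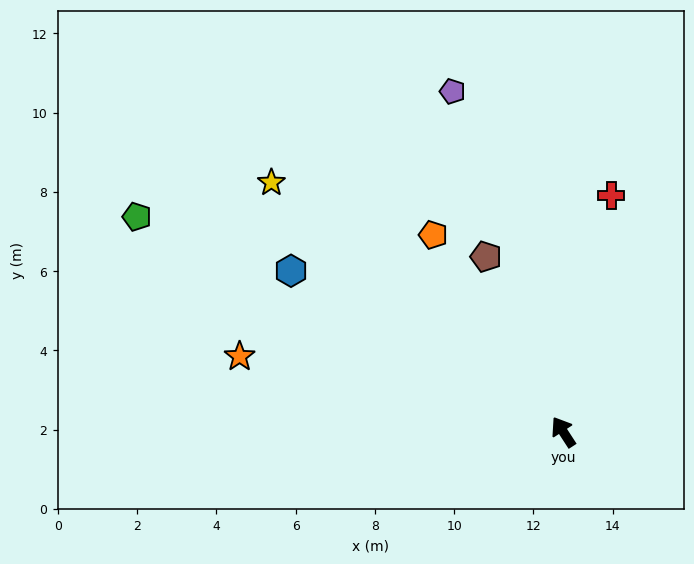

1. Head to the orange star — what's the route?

turn left 44°, forward 8.4 m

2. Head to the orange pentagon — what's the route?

forward 6.0 m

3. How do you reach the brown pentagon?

turn right 9°, forward 4.8 m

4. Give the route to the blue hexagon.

turn left 26°, forward 8.0 m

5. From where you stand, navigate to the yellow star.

turn left 16°, forward 9.7 m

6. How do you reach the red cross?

turn right 44°, forward 6.1 m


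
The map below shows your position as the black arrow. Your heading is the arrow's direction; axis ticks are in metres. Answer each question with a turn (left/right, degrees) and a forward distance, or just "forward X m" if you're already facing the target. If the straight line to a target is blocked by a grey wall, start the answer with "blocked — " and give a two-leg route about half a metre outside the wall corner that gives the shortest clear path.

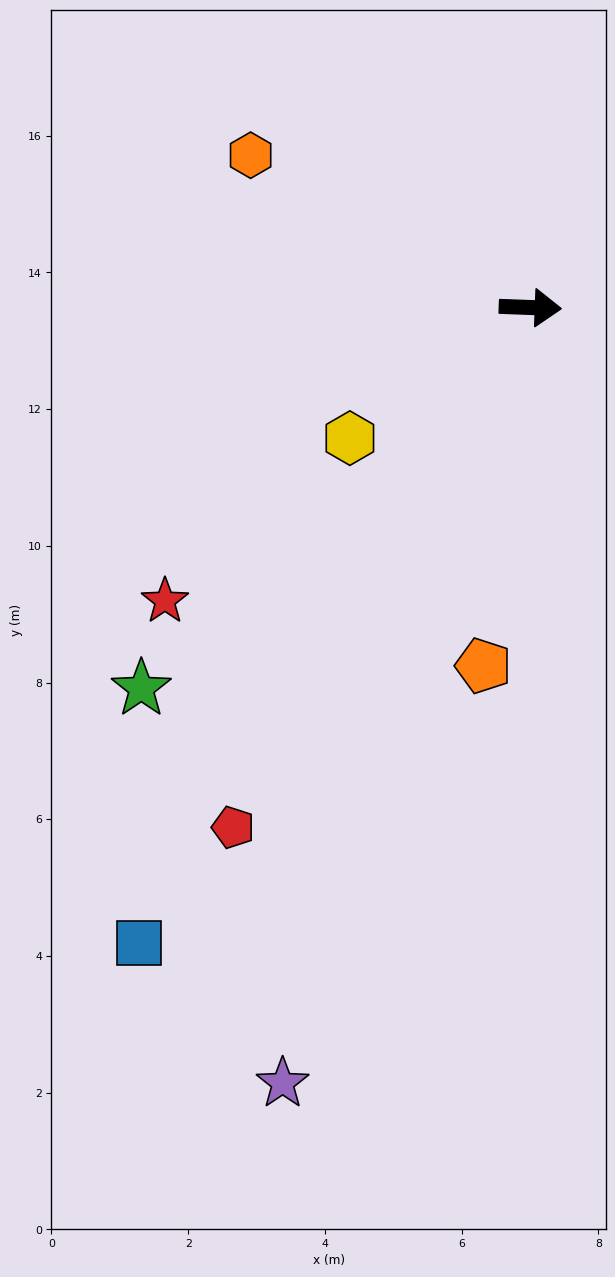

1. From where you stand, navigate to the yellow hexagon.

turn right 142°, forward 3.3 m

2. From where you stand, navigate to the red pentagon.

turn right 118°, forward 8.8 m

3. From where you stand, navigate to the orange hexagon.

turn left 154°, forward 4.7 m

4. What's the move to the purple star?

turn right 106°, forward 11.9 m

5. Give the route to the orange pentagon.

turn right 95°, forward 5.3 m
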